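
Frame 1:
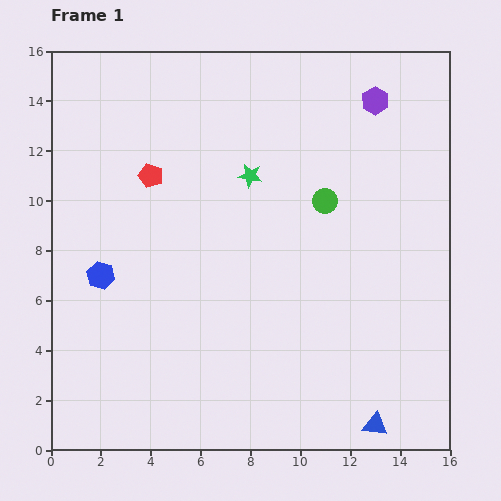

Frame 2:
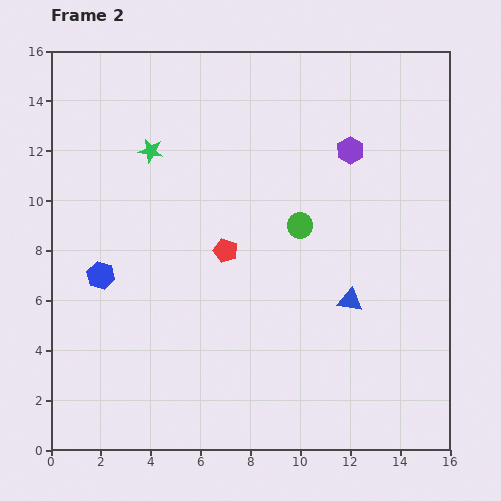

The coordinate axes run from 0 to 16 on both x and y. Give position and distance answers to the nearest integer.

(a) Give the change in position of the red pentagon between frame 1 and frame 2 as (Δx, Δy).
(3, -3)

The red pentagon was at (4, 11) in frame 1 and (7, 8) in frame 2.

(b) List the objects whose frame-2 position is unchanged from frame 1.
the blue hexagon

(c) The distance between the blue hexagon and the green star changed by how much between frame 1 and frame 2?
-2

Distance in frame 1: 7. Distance in frame 2: 5.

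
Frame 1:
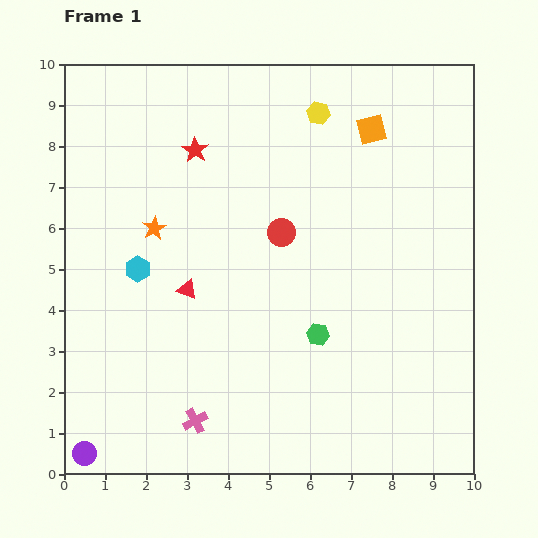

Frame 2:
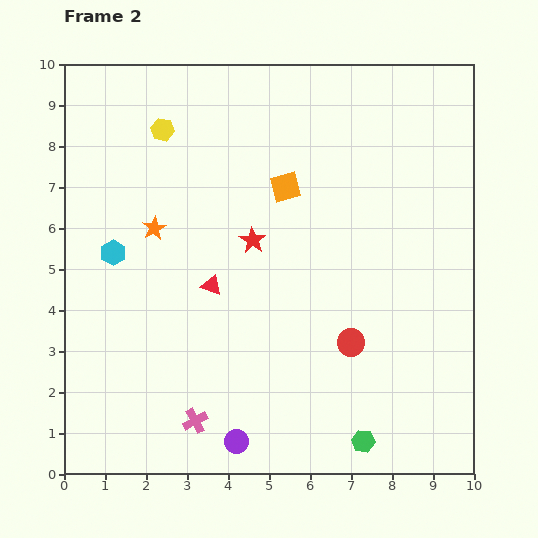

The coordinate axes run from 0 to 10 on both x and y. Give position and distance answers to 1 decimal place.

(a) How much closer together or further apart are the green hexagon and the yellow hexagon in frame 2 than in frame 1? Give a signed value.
+3.6

Distance in frame 1: 5.4. Distance in frame 2: 9.0.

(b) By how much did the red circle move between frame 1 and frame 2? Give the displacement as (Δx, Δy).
(1.7, -2.7)

The red circle was at (5.3, 5.9) in frame 1 and (7.0, 3.2) in frame 2.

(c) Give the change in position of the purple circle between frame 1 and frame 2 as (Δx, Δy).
(3.7, 0.3)

The purple circle was at (0.5, 0.5) in frame 1 and (4.2, 0.8) in frame 2.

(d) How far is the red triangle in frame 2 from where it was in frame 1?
0.6

The red triangle moved from (3.0, 4.5) to (3.6, 4.6), a distance of √(0.6² + 0.1²) ≈ 0.6.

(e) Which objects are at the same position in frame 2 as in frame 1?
the pink cross, the orange star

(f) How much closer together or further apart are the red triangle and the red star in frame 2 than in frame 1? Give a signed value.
-1.9

Distance in frame 1: 3.4. Distance in frame 2: 1.5.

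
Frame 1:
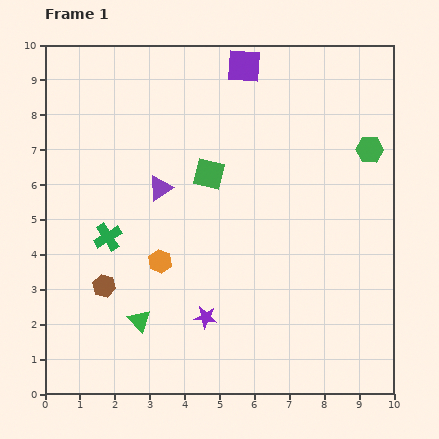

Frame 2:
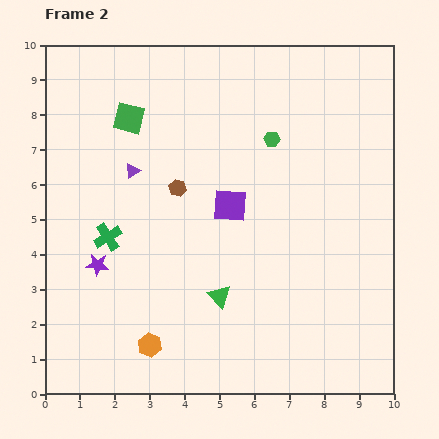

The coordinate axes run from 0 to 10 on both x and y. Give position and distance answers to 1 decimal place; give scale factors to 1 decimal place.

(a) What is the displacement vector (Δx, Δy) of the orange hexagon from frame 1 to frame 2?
(-0.3, -2.4)

The orange hexagon was at (3.3, 3.8) in frame 1 and (3.0, 1.4) in frame 2.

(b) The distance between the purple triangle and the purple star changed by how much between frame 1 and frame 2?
-1.0

Distance in frame 1: 3.9. Distance in frame 2: 2.9.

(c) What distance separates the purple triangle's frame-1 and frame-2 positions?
0.9

The purple triangle moved from (3.3, 5.9) to (2.5, 6.4), a distance of √(0.8² + 0.5²) ≈ 0.9.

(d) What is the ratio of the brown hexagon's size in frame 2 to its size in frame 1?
0.7×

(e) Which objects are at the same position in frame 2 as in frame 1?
the green cross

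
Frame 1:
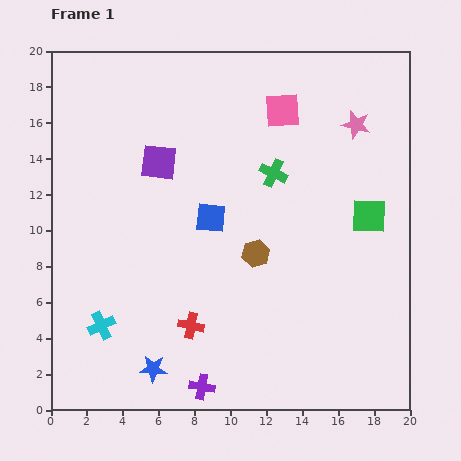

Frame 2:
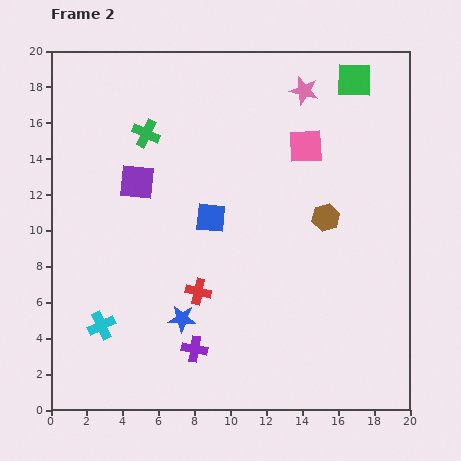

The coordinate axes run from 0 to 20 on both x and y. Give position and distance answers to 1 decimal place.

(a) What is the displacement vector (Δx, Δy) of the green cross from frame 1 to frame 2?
(-7.1, 2.2)

The green cross was at (12.4, 13.2) in frame 1 and (5.3, 15.4) in frame 2.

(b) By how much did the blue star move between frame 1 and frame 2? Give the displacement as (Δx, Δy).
(1.6, 2.8)

The blue star was at (5.7, 2.3) in frame 1 and (7.3, 5.1) in frame 2.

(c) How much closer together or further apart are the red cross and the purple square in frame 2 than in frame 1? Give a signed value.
-2.3

Distance in frame 1: 9.3. Distance in frame 2: 7.0.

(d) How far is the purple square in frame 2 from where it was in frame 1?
1.6

The purple square moved from (6.0, 13.8) to (4.8, 12.7), a distance of √(1.2² + 1.1²) ≈ 1.6.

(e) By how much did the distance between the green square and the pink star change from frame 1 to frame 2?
-2.2

Distance in frame 1: 5.1. Distance in frame 2: 2.9.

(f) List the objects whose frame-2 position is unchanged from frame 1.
the cyan cross, the blue square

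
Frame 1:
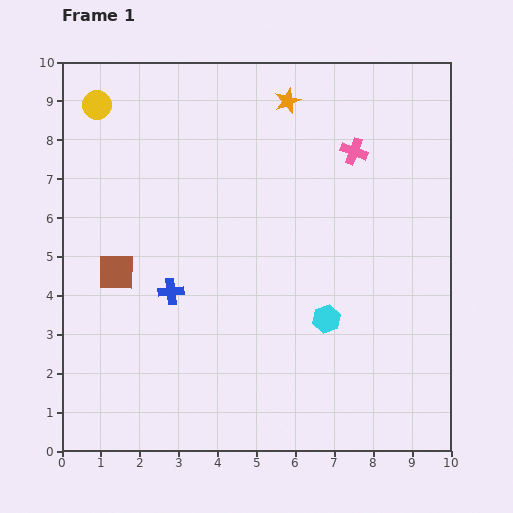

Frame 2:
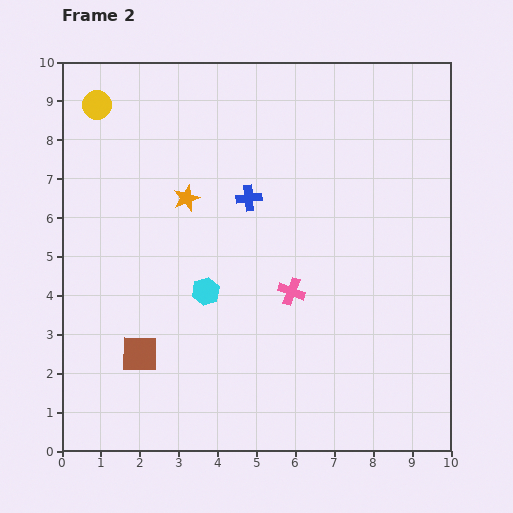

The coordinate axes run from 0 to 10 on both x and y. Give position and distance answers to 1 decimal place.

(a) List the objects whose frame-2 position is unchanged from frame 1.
the yellow circle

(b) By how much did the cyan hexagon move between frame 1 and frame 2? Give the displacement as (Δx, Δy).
(-3.1, 0.7)

The cyan hexagon was at (6.8, 3.4) in frame 1 and (3.7, 4.1) in frame 2.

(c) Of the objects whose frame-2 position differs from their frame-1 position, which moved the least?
the brown square

(moved 2.2)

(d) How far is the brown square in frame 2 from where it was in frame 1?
2.2

The brown square moved from (1.4, 4.6) to (2.0, 2.5), a distance of √(0.6² + 2.1²) ≈ 2.2.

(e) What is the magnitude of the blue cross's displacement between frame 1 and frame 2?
3.1

The blue cross moved from (2.8, 4.1) to (4.8, 6.5), a distance of √(2.0² + 2.4²) ≈ 3.1.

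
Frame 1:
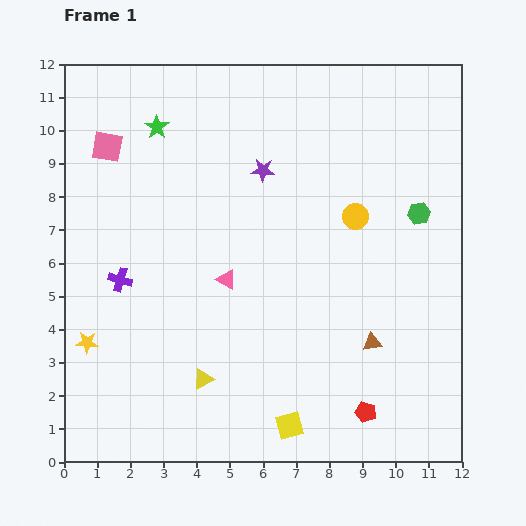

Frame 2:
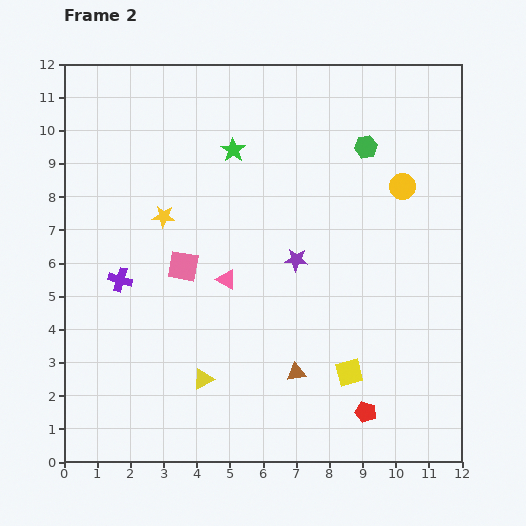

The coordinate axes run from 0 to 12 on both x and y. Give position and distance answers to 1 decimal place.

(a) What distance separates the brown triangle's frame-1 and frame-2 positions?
2.5

The brown triangle moved from (9.3, 3.6) to (7.0, 2.7), a distance of √(2.3² + 0.9²) ≈ 2.5.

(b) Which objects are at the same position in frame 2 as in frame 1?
the purple cross, the yellow triangle, the red pentagon, the pink triangle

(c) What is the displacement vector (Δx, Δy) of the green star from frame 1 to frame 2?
(2.3, -0.7)

The green star was at (2.8, 10.1) in frame 1 and (5.1, 9.4) in frame 2.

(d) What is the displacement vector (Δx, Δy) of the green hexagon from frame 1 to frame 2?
(-1.6, 2.0)

The green hexagon was at (10.7, 7.5) in frame 1 and (9.1, 9.5) in frame 2.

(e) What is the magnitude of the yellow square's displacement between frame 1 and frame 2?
2.4

The yellow square moved from (6.8, 1.1) to (8.6, 2.7), a distance of √(1.8² + 1.6²) ≈ 2.4.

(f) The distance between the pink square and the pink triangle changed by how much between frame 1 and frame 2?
-4.0

Distance in frame 1: 5.4. Distance in frame 2: 1.4.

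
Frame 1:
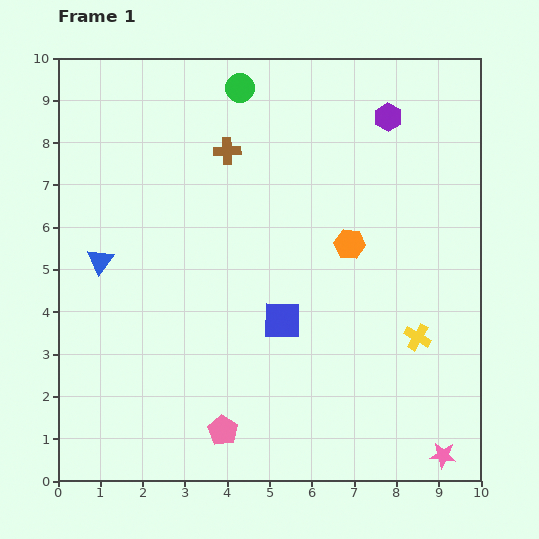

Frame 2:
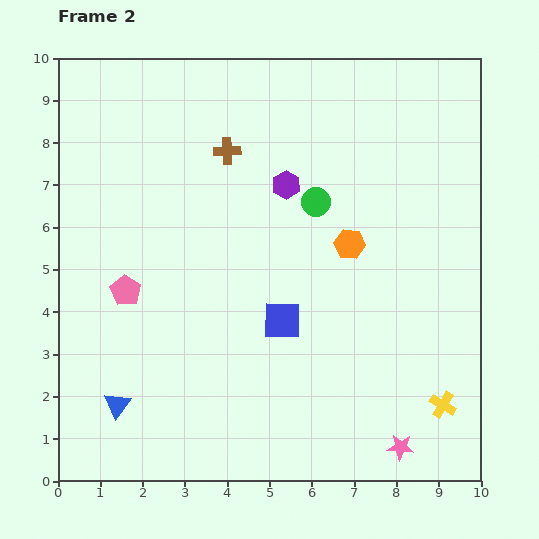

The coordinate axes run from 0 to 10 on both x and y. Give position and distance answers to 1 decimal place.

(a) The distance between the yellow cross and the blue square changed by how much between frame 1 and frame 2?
+1.1

Distance in frame 1: 3.2. Distance in frame 2: 4.3.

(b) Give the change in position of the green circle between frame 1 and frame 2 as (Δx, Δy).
(1.8, -2.7)

The green circle was at (4.3, 9.3) in frame 1 and (6.1, 6.6) in frame 2.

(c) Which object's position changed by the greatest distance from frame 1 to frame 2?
the pink pentagon

(moved 4.0; next 3.4)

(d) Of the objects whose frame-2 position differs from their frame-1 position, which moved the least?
the pink star

(moved 1.0)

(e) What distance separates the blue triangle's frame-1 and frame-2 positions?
3.4

The blue triangle moved from (1.0, 5.2) to (1.4, 1.8), a distance of √(0.4² + 3.4²) ≈ 3.4.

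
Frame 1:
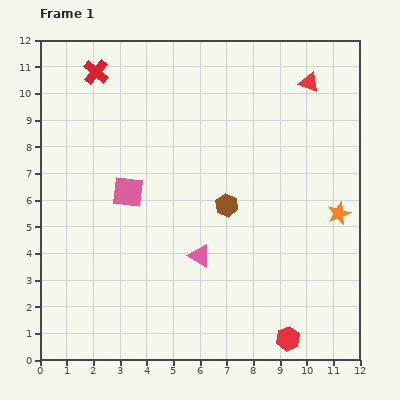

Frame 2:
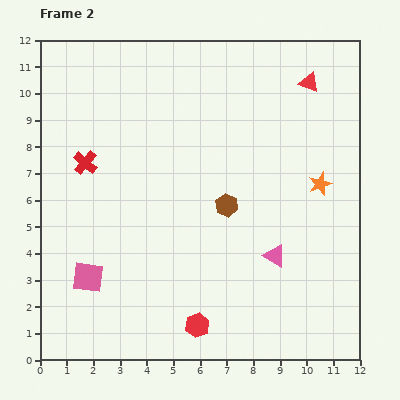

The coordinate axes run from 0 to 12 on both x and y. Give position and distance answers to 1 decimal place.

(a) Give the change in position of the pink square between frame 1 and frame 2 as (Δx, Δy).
(-1.5, -3.2)

The pink square was at (3.3, 6.3) in frame 1 and (1.8, 3.1) in frame 2.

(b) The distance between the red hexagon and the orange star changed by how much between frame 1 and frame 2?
+1.9

Distance in frame 1: 5.1. Distance in frame 2: 7.0.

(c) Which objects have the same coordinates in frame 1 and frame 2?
the brown hexagon, the red triangle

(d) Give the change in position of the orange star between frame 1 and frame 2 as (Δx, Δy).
(-0.7, 1.1)

The orange star was at (11.2, 5.5) in frame 1 and (10.5, 6.6) in frame 2.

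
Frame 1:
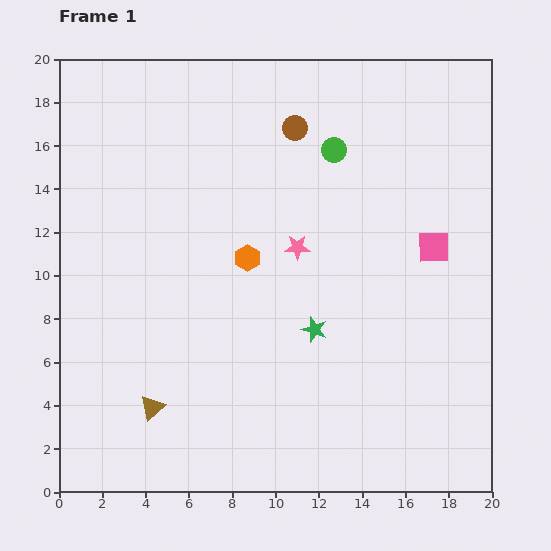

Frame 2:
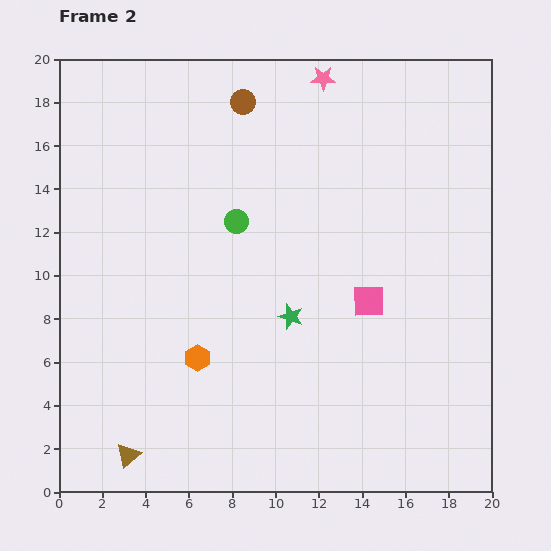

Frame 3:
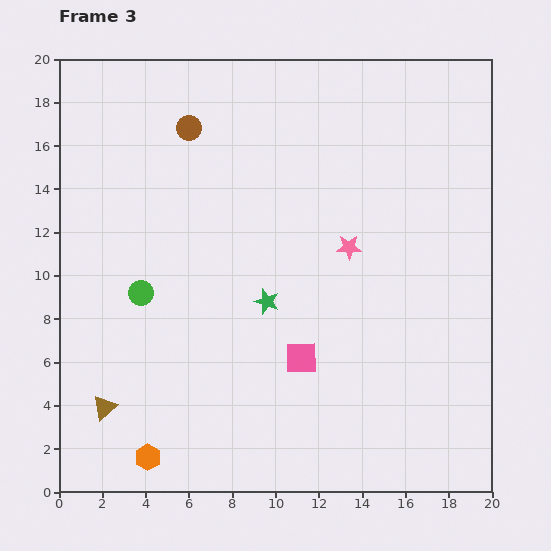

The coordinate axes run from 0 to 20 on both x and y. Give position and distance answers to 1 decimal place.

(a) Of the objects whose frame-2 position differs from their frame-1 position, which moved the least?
the green star

(moved 1.3)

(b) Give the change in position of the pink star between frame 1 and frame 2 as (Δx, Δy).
(1.2, 7.8)

The pink star was at (11.0, 11.3) in frame 1 and (12.2, 19.1) in frame 2.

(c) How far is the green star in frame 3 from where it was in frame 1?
2.6

The green star moved from (11.8, 7.5) to (9.6, 8.8), a distance of √(2.2² + 1.3²) ≈ 2.6.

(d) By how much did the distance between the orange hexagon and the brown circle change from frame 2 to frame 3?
+3.3

Distance in frame 2: 12.0. Distance in frame 3: 15.3.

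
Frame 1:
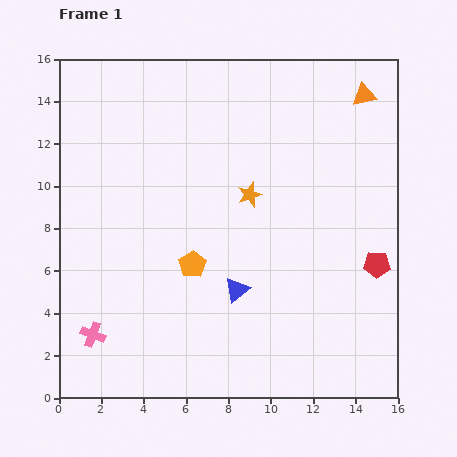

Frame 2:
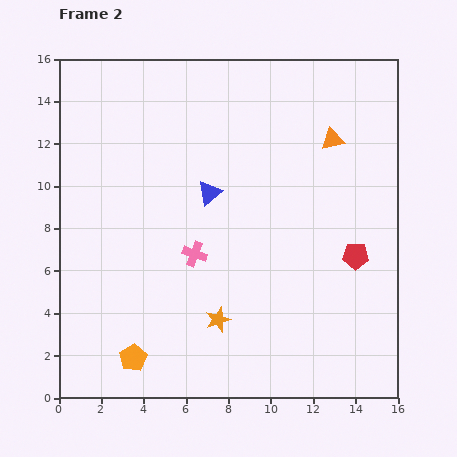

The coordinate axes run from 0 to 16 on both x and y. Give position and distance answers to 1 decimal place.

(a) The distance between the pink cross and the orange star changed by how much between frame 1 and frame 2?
-6.6

Distance in frame 1: 9.9. Distance in frame 2: 3.3.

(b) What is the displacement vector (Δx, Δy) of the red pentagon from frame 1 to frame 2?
(-1.0, 0.4)

The red pentagon was at (15.0, 6.3) in frame 1 and (14.0, 6.7) in frame 2.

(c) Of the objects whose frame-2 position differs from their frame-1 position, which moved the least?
the red pentagon

(moved 1.1)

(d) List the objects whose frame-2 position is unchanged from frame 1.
none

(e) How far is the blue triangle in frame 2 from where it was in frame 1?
4.8

The blue triangle moved from (8.4, 5.1) to (7.1, 9.7), a distance of √(1.3² + 4.6²) ≈ 4.8.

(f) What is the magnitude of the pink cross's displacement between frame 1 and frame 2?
6.1

The pink cross moved from (1.6, 3.0) to (6.4, 6.8), a distance of √(4.8² + 3.8²) ≈ 6.1.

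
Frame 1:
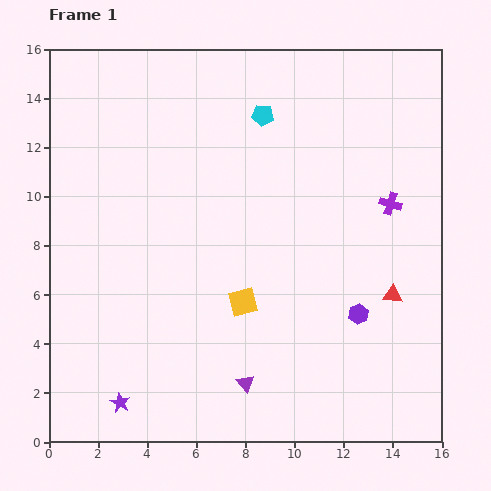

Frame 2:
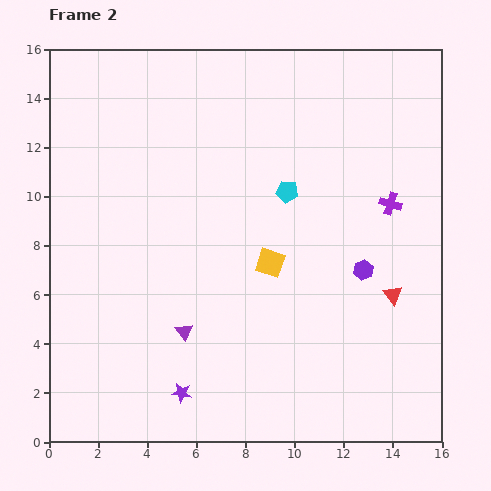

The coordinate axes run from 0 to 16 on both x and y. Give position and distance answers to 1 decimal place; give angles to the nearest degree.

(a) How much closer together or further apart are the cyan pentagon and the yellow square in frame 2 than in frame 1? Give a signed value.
-4.6

Distance in frame 1: 7.6. Distance in frame 2: 3.0.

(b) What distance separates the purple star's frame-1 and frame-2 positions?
2.5

The purple star moved from (2.9, 1.6) to (5.4, 2.0), a distance of √(2.5² + 0.4²) ≈ 2.5.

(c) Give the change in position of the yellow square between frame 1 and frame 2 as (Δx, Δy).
(1.1, 1.6)

The yellow square was at (7.9, 5.7) in frame 1 and (9.0, 7.3) in frame 2.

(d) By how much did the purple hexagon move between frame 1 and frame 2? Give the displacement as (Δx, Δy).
(0.2, 1.8)

The purple hexagon was at (12.6, 5.2) in frame 1 and (12.8, 7.0) in frame 2.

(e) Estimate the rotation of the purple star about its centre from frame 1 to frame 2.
19° counter-clockwise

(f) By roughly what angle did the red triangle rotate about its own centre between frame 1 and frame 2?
47° clockwise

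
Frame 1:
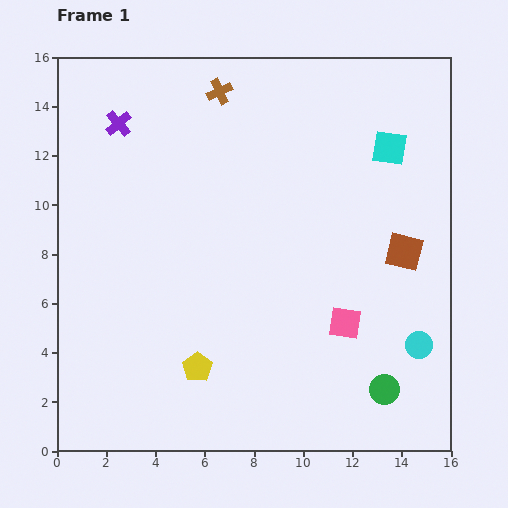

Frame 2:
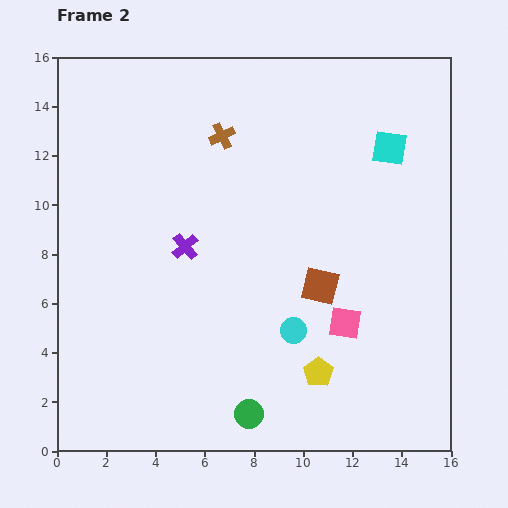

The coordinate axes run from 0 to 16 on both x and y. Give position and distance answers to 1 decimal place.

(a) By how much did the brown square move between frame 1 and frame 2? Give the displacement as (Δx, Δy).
(-3.4, -1.4)

The brown square was at (14.1, 8.1) in frame 1 and (10.7, 6.7) in frame 2.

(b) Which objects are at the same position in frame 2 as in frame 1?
the cyan square, the pink square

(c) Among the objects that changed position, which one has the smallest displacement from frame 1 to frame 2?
the brown cross

(moved 1.8)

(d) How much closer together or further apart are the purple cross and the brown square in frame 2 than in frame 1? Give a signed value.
-7.0

Distance in frame 1: 12.7. Distance in frame 2: 5.7.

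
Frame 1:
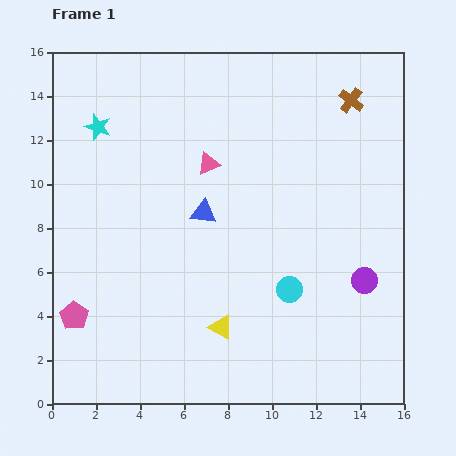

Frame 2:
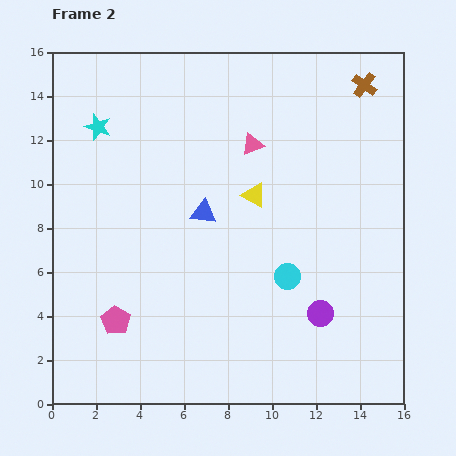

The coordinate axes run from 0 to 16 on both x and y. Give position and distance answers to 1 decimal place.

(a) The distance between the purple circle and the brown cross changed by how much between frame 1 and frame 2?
+2.4

Distance in frame 1: 8.2. Distance in frame 2: 10.6.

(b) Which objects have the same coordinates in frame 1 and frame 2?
the cyan star, the blue triangle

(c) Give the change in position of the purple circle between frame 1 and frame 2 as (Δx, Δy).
(-2.0, -1.5)

The purple circle was at (14.2, 5.6) in frame 1 and (12.2, 4.1) in frame 2.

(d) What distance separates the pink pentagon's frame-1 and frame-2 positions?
1.9

The pink pentagon moved from (1.0, 4.0) to (2.9, 3.8), a distance of √(1.9² + 0.2²) ≈ 1.9.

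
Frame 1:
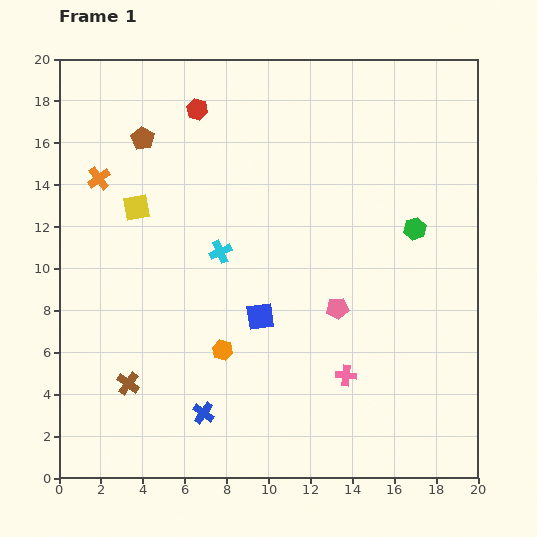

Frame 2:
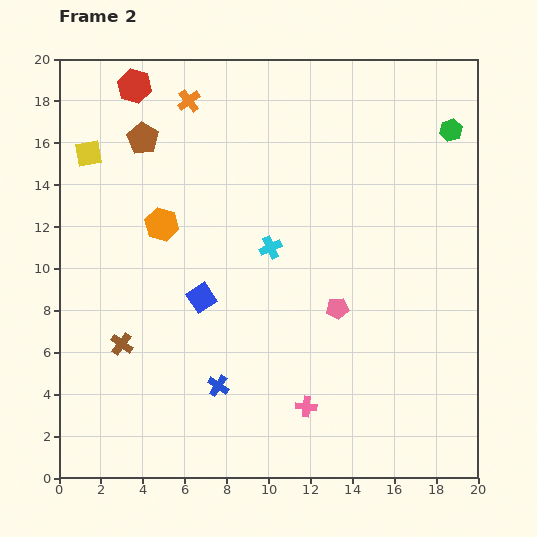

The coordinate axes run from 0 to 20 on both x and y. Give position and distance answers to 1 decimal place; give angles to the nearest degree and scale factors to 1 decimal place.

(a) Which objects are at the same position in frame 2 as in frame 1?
the pink pentagon, the brown pentagon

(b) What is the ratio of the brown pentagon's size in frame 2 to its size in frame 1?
1.4×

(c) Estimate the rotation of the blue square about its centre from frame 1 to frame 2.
25° counter-clockwise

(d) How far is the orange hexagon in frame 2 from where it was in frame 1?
6.7

The orange hexagon moved from (7.8, 6.1) to (4.9, 12.1), a distance of √(2.9² + 6.0²) ≈ 6.7.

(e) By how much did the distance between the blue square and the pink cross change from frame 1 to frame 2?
+2.2

Distance in frame 1: 5.0. Distance in frame 2: 7.2.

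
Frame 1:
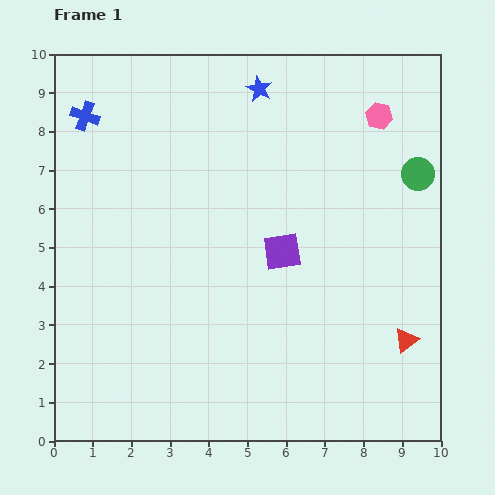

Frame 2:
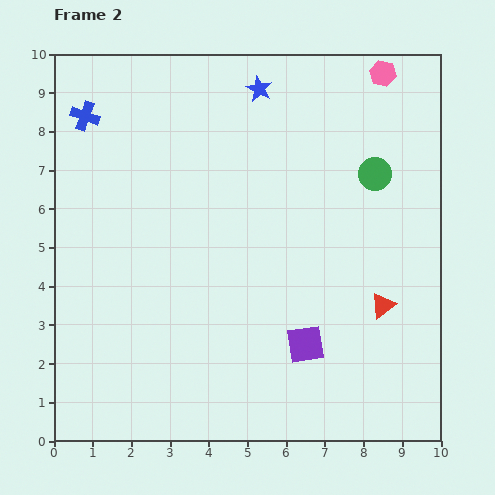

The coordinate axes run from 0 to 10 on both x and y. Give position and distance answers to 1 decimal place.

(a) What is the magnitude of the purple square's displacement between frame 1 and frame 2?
2.5

The purple square moved from (5.9, 4.9) to (6.5, 2.5), a distance of √(0.6² + 2.4²) ≈ 2.5.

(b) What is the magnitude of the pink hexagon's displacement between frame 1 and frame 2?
1.1

The pink hexagon moved from (8.4, 8.4) to (8.5, 9.5), a distance of √(0.1² + 1.1²) ≈ 1.1.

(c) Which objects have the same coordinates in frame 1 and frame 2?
the blue star, the blue cross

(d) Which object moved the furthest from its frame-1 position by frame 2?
the purple square

(moved 2.5; next 1.1)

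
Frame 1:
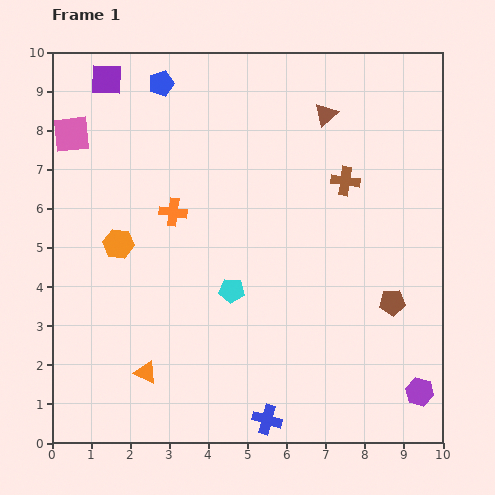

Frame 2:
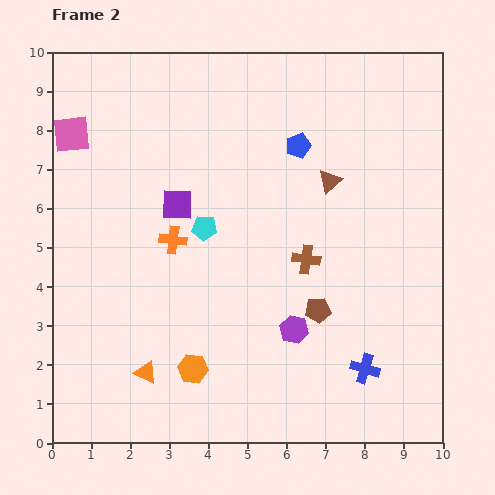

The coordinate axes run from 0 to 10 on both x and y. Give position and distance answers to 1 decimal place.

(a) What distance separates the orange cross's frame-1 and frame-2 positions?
0.7

The orange cross moved from (3.1, 5.9) to (3.1, 5.2), a distance of √(0.0² + 0.7²) ≈ 0.7.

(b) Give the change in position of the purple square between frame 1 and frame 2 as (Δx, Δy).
(1.8, -3.2)

The purple square was at (1.4, 9.3) in frame 1 and (3.2, 6.1) in frame 2.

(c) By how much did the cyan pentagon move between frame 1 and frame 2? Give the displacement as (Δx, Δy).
(-0.7, 1.6)

The cyan pentagon was at (4.6, 3.9) in frame 1 and (3.9, 5.5) in frame 2.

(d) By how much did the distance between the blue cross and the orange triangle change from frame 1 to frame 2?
+2.3

Distance in frame 1: 3.3. Distance in frame 2: 5.6.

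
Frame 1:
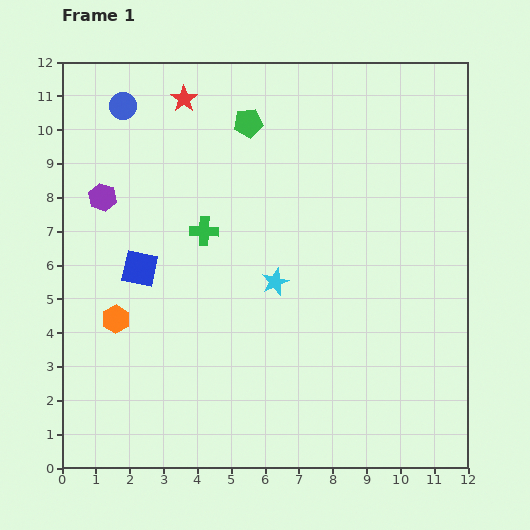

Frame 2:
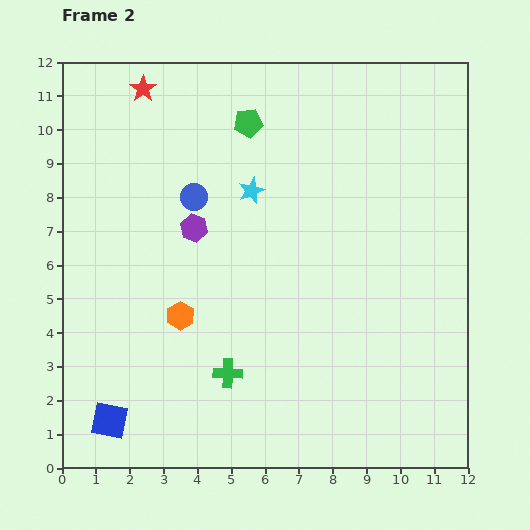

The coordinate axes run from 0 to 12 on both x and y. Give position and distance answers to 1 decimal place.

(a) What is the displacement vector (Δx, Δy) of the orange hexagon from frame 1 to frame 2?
(1.9, 0.1)

The orange hexagon was at (1.6, 4.4) in frame 1 and (3.5, 4.5) in frame 2.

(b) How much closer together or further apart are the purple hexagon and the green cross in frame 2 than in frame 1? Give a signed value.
+1.2

Distance in frame 1: 3.2. Distance in frame 2: 4.4.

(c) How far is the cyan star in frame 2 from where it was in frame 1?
2.8

The cyan star moved from (6.3, 5.5) to (5.6, 8.2), a distance of √(0.7² + 2.7²) ≈ 2.8.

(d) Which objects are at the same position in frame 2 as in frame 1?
the green pentagon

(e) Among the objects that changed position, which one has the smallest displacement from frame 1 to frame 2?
the red star

(moved 1.2)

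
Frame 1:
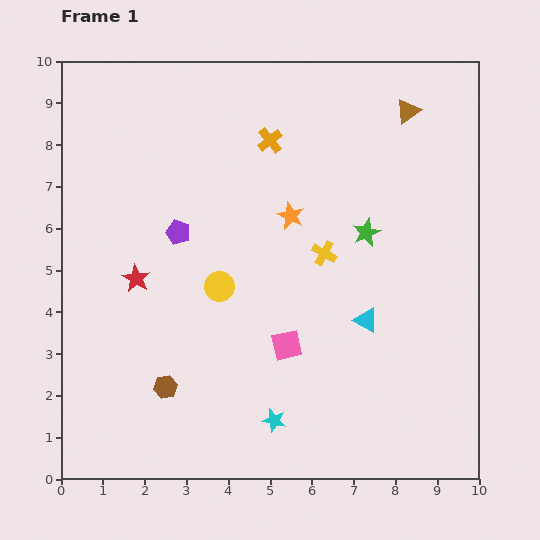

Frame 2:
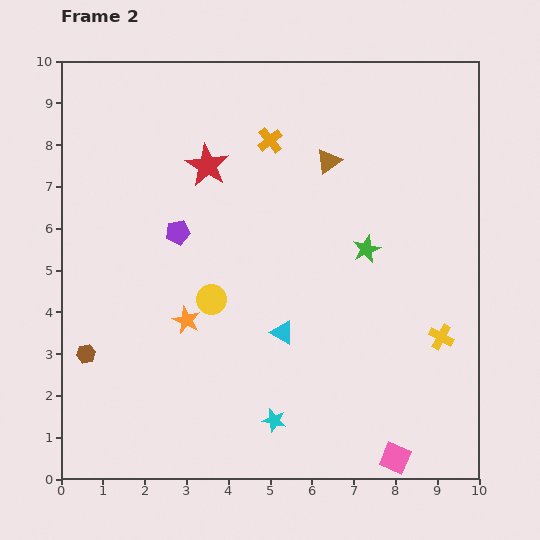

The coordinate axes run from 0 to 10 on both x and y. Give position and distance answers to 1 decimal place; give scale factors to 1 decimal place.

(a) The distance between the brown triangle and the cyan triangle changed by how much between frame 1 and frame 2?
-0.9

Distance in frame 1: 5.1. Distance in frame 2: 4.2.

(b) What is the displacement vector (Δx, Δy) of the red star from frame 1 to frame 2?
(1.7, 2.7)

The red star was at (1.8, 4.8) in frame 1 and (3.5, 7.5) in frame 2.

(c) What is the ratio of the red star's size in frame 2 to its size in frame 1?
1.6×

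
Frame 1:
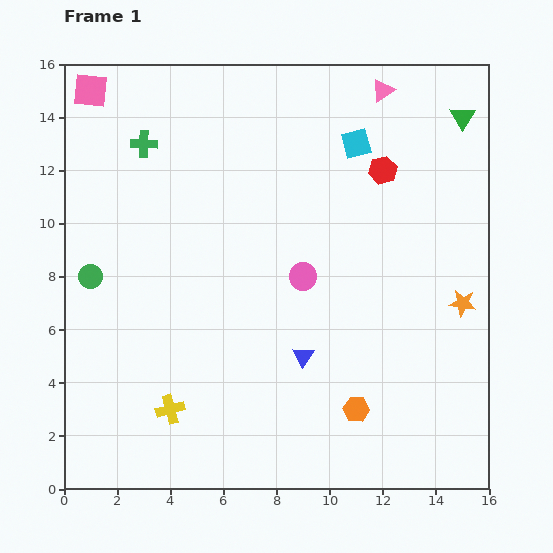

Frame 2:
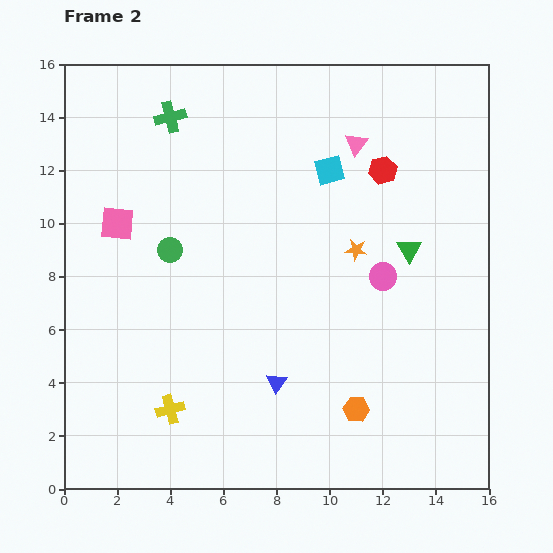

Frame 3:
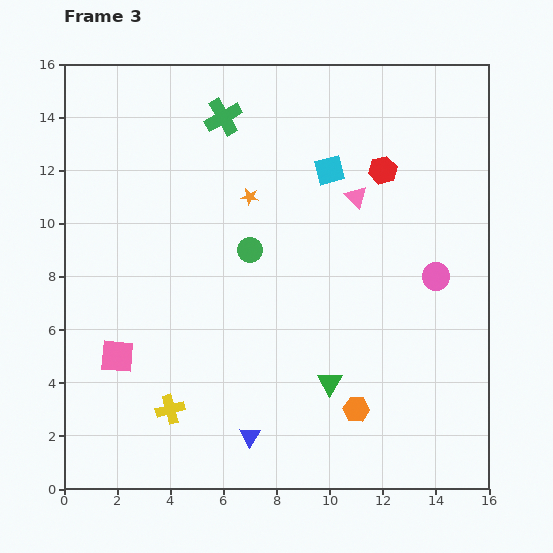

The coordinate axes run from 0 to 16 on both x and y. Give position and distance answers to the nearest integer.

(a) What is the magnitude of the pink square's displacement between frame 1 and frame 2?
5

The pink square moved from (1, 15) to (2, 10), a distance of √(1² + 5²) ≈ 5.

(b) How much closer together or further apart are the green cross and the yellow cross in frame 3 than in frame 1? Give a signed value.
+1

Distance in frame 1: 10. Distance in frame 3: 11.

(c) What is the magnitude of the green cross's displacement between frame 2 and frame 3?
2

The green cross moved from (4, 14) to (6, 14), a distance of √(2² + 0²) ≈ 2.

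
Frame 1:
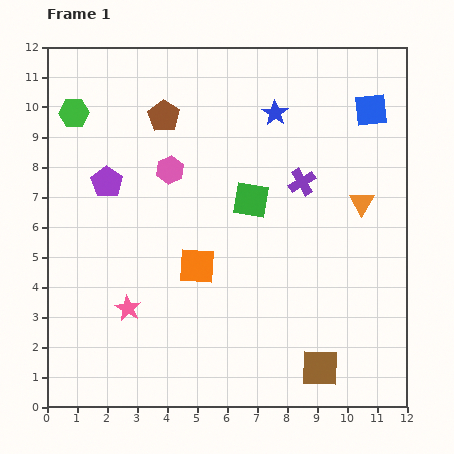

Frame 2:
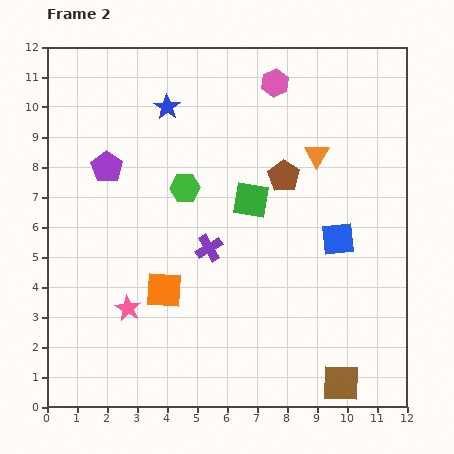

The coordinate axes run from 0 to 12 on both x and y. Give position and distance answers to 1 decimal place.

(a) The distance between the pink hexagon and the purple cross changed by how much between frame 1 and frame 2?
+1.5

Distance in frame 1: 4.4. Distance in frame 2: 5.9.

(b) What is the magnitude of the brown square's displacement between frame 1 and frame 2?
0.9

The brown square moved from (9.1, 1.3) to (9.8, 0.8), a distance of √(0.7² + 0.5²) ≈ 0.9.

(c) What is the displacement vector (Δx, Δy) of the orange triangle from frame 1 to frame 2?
(-1.5, 1.6)

The orange triangle was at (10.5, 6.8) in frame 1 and (9.0, 8.4) in frame 2.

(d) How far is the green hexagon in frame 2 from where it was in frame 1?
4.5

The green hexagon moved from (0.9, 9.8) to (4.6, 7.3), a distance of √(3.7² + 2.5²) ≈ 4.5.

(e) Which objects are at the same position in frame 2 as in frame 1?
the pink star, the green square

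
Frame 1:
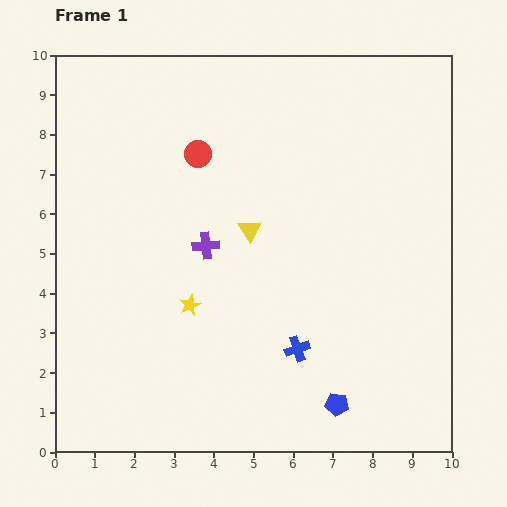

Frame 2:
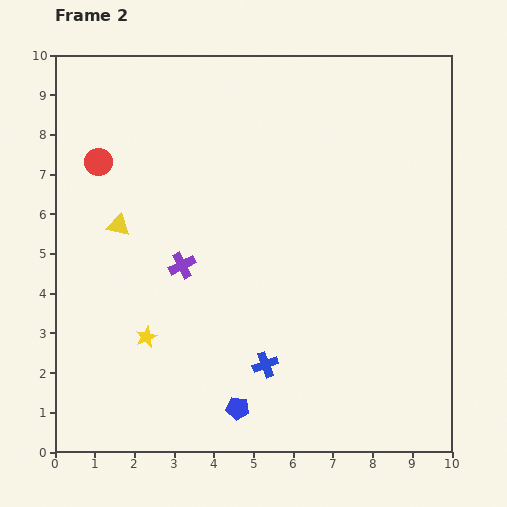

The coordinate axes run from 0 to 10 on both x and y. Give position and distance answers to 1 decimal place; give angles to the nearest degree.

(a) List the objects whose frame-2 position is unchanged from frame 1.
none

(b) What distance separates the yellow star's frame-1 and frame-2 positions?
1.4

The yellow star moved from (3.4, 3.7) to (2.3, 2.9), a distance of √(1.1² + 0.8²) ≈ 1.4.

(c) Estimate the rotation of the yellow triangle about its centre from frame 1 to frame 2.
46° counter-clockwise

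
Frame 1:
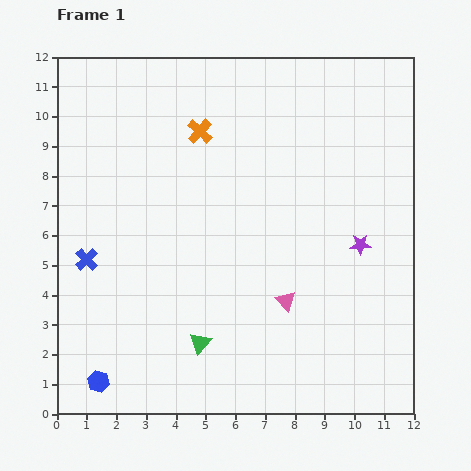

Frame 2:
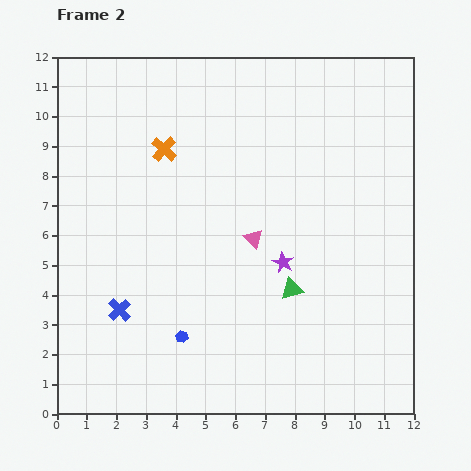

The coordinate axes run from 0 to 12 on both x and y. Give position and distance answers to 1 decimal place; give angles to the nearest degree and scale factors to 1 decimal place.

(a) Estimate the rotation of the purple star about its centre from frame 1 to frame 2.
28° clockwise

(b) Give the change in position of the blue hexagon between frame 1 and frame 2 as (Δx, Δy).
(2.8, 1.5)

The blue hexagon was at (1.4, 1.1) in frame 1 and (4.2, 2.6) in frame 2.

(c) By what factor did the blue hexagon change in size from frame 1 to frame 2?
0.6×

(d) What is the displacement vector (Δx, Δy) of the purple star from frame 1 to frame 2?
(-2.6, -0.6)

The purple star was at (10.2, 5.7) in frame 1 and (7.6, 5.1) in frame 2.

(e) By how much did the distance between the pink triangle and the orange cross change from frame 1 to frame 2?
-2.2

Distance in frame 1: 6.4. Distance in frame 2: 4.2.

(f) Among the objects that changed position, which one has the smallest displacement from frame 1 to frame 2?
the orange cross

(moved 1.3)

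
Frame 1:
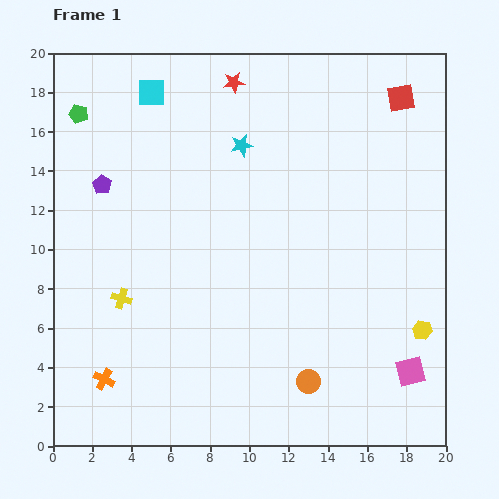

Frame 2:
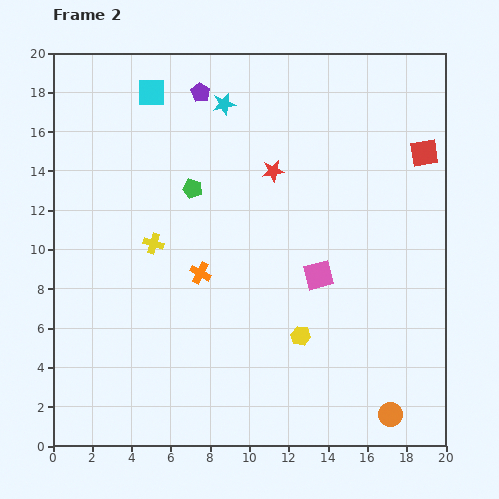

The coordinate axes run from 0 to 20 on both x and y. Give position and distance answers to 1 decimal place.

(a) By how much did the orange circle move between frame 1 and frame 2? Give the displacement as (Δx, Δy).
(4.2, -1.7)

The orange circle was at (13.0, 3.3) in frame 1 and (17.2, 1.6) in frame 2.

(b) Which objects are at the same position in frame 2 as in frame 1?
the cyan square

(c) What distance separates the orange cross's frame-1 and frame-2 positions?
7.3

The orange cross moved from (2.6, 3.4) to (7.5, 8.8), a distance of √(4.9² + 5.4²) ≈ 7.3.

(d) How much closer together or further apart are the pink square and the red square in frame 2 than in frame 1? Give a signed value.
-5.7

Distance in frame 1: 13.9. Distance in frame 2: 8.2.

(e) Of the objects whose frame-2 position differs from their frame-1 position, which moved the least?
the cyan star

(moved 2.3)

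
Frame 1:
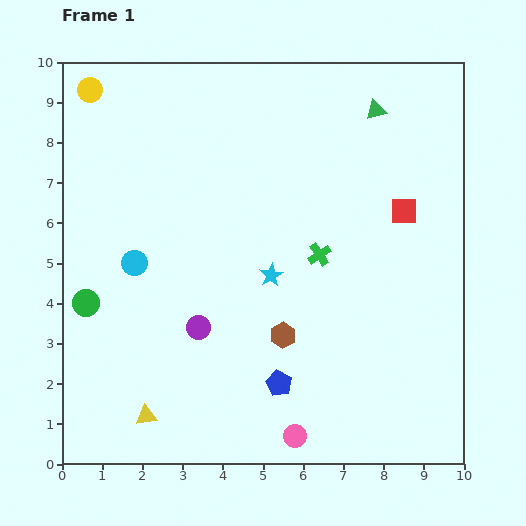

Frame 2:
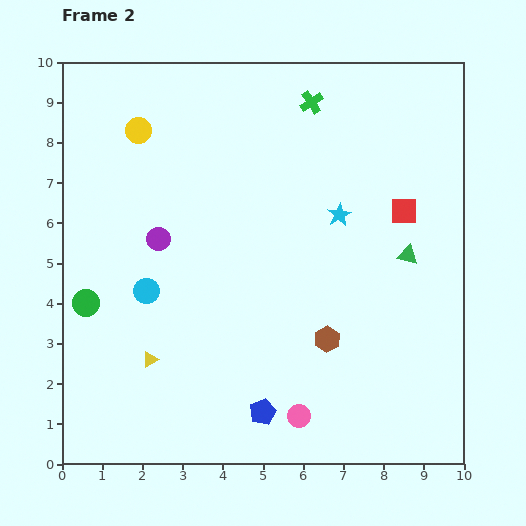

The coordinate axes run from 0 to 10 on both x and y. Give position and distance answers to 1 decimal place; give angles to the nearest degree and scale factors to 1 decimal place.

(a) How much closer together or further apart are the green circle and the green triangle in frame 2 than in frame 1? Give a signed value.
-0.6

Distance in frame 1: 8.7. Distance in frame 2: 8.1.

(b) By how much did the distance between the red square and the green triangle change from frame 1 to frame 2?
-1.5

Distance in frame 1: 2.6. Distance in frame 2: 1.1.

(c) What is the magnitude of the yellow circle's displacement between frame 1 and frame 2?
1.6

The yellow circle moved from (0.7, 9.3) to (1.9, 8.3), a distance of √(1.2² + 1.0²) ≈ 1.6.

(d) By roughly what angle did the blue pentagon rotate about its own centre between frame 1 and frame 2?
21° clockwise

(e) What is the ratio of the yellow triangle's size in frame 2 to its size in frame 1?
0.8×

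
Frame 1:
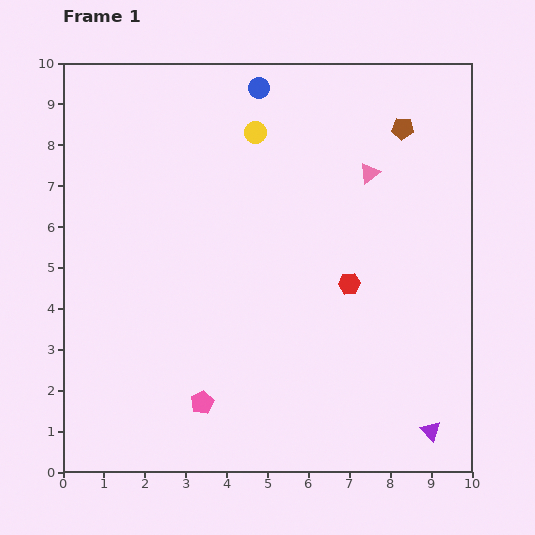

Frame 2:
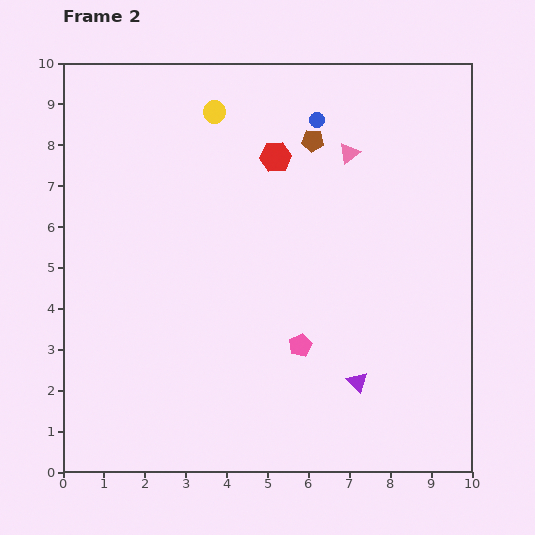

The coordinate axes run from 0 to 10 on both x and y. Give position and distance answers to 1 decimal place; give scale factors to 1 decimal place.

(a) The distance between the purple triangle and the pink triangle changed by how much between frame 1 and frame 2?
-0.9

Distance in frame 1: 6.5. Distance in frame 2: 5.6.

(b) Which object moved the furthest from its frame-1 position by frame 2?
the red hexagon

(moved 3.6; next 2.8)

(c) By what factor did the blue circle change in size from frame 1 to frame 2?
0.7×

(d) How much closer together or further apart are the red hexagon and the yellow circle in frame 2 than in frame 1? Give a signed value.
-2.5

Distance in frame 1: 4.4. Distance in frame 2: 1.9.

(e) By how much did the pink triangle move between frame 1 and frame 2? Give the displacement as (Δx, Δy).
(-0.5, 0.5)

The pink triangle was at (7.5, 7.3) in frame 1 and (7.0, 7.8) in frame 2.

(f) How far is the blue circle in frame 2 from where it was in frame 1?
1.6

The blue circle moved from (4.8, 9.4) to (6.2, 8.6), a distance of √(1.4² + 0.8²) ≈ 1.6.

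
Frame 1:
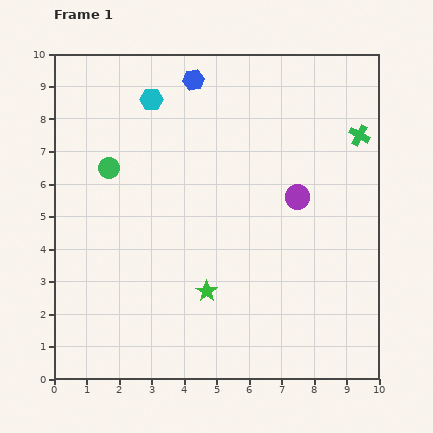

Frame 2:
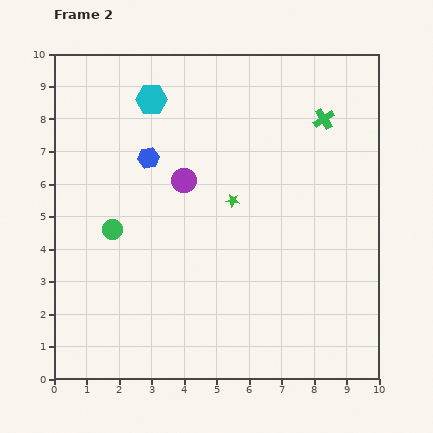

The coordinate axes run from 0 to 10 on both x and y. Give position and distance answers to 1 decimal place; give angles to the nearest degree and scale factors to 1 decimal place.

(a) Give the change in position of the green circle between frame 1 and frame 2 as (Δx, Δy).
(0.1, -1.9)

The green circle was at (1.7, 6.5) in frame 1 and (1.8, 4.6) in frame 2.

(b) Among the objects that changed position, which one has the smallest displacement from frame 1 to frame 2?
the green cross

(moved 1.2)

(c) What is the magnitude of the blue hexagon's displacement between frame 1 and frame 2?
2.8

The blue hexagon moved from (4.3, 9.2) to (2.9, 6.8), a distance of √(1.4² + 2.4²) ≈ 2.8.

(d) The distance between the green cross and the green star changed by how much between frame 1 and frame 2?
-2.9

Distance in frame 1: 6.7. Distance in frame 2: 3.8.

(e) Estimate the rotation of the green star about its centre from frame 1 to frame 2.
27° counter-clockwise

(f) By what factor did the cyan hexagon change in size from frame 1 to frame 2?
1.4×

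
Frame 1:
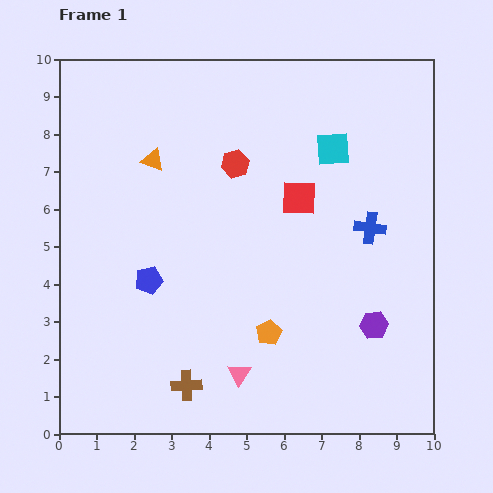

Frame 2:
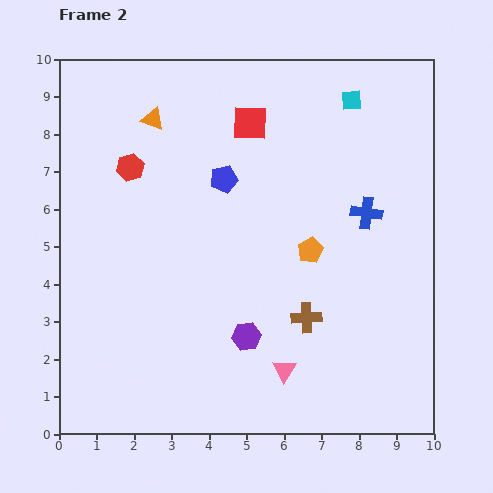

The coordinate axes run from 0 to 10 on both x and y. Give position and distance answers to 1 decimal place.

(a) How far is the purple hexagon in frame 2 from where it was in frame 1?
3.4

The purple hexagon moved from (8.4, 2.9) to (5.0, 2.6), a distance of √(3.4² + 0.3²) ≈ 3.4.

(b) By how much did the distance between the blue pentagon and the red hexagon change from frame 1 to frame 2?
-1.4

Distance in frame 1: 3.9. Distance in frame 2: 2.5.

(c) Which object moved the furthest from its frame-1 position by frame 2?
the brown cross

(moved 3.7; next 3.4)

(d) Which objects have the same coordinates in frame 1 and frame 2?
none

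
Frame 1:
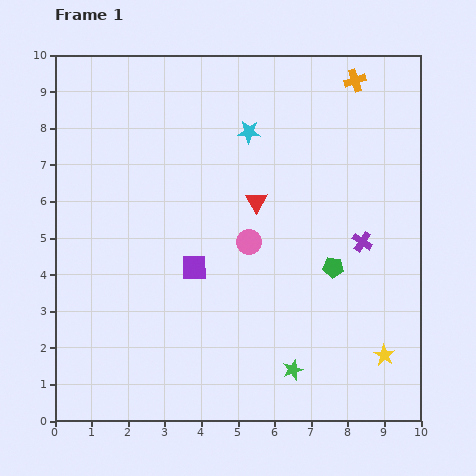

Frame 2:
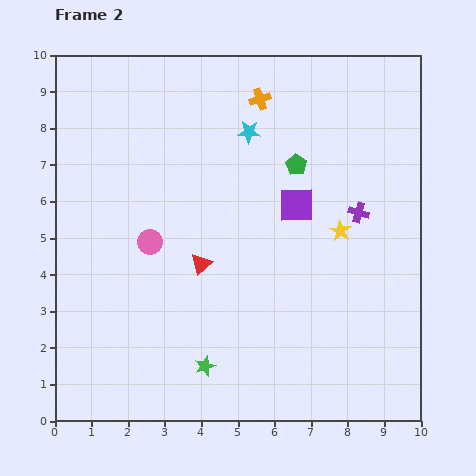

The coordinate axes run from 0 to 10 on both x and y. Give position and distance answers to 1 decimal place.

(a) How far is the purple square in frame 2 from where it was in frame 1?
3.3

The purple square moved from (3.8, 4.2) to (6.6, 5.9), a distance of √(2.8² + 1.7²) ≈ 3.3.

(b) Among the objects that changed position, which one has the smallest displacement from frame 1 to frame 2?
the purple cross

(moved 0.8)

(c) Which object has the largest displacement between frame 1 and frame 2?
the yellow star

(moved 3.6; next 3.3)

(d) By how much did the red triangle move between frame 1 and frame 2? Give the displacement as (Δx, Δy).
(-1.5, -1.7)

The red triangle was at (5.5, 6.0) in frame 1 and (4.0, 4.3) in frame 2.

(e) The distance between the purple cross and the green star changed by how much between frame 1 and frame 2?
+1.9

Distance in frame 1: 4.0. Distance in frame 2: 5.9.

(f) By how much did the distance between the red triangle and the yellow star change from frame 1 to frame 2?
-1.6

Distance in frame 1: 5.5. Distance in frame 2: 3.9.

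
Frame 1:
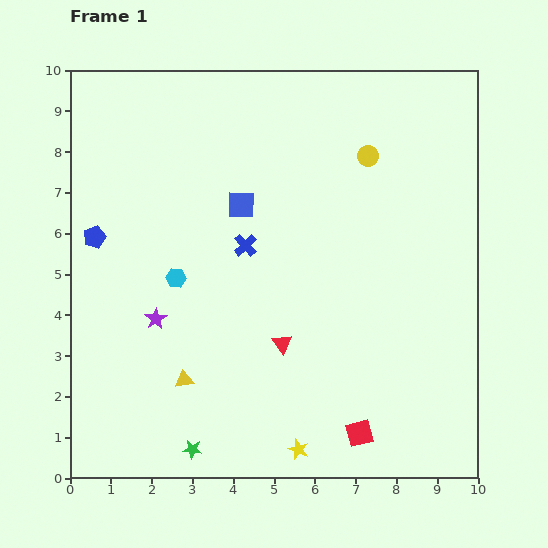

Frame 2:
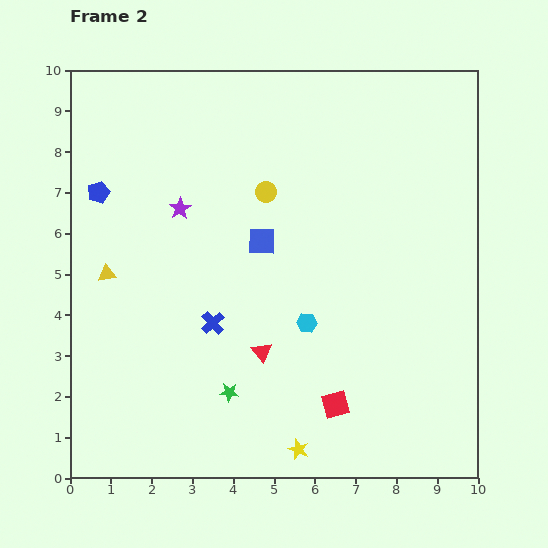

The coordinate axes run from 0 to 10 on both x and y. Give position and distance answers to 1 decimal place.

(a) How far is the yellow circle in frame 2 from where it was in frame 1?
2.7

The yellow circle moved from (7.3, 7.9) to (4.8, 7.0), a distance of √(2.5² + 0.9²) ≈ 2.7.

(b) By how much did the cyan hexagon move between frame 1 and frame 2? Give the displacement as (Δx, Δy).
(3.2, -1.1)

The cyan hexagon was at (2.6, 4.9) in frame 1 and (5.8, 3.8) in frame 2.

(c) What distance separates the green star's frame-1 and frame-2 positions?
1.7

The green star moved from (3.0, 0.7) to (3.9, 2.1), a distance of √(0.9² + 1.4²) ≈ 1.7.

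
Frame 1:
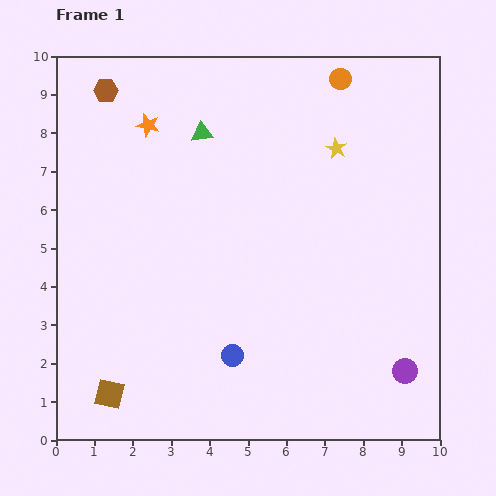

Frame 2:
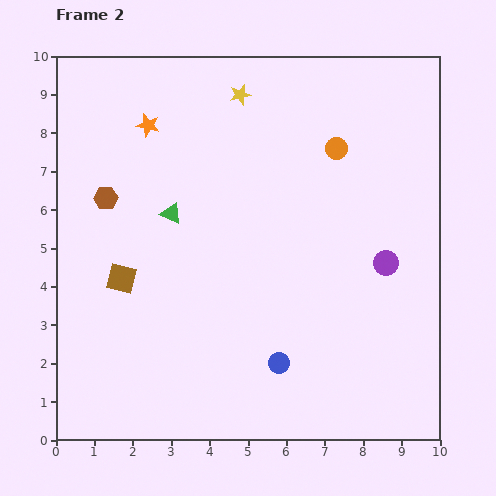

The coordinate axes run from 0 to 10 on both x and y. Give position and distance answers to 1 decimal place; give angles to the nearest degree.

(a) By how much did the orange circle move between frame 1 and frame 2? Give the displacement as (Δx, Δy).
(-0.1, -1.8)

The orange circle was at (7.4, 9.4) in frame 1 and (7.3, 7.6) in frame 2.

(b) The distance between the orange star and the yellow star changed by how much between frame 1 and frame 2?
-2.4

Distance in frame 1: 4.9. Distance in frame 2: 2.5.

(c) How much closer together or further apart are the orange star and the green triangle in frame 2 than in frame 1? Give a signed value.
+1.0

Distance in frame 1: 1.4. Distance in frame 2: 2.4.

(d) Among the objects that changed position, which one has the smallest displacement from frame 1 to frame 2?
the blue circle

(moved 1.2)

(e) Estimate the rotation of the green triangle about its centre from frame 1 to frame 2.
31° clockwise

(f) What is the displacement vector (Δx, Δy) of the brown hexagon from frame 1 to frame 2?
(0.0, -2.8)

The brown hexagon was at (1.3, 9.1) in frame 1 and (1.3, 6.3) in frame 2.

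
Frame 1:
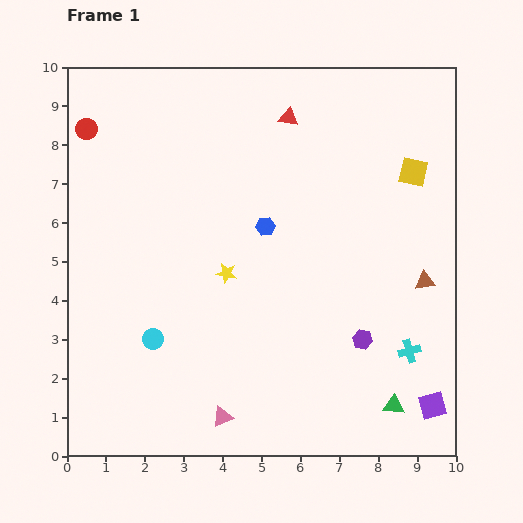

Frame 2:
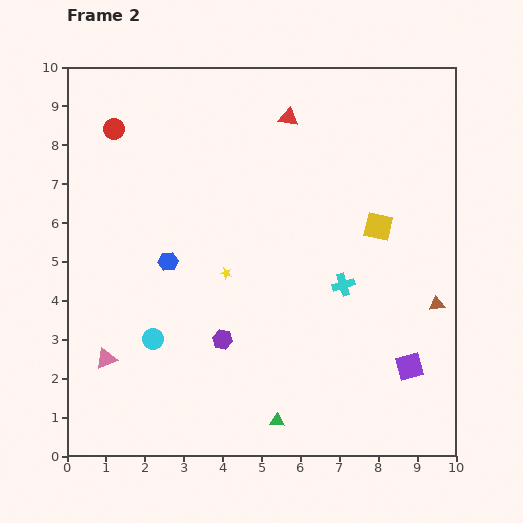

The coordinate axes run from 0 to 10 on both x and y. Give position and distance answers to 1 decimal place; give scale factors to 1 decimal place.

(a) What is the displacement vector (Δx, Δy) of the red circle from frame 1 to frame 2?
(0.7, 0.0)

The red circle was at (0.5, 8.4) in frame 1 and (1.2, 8.4) in frame 2.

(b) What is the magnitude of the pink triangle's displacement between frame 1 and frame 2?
3.4

The pink triangle moved from (4.0, 1.0) to (1.0, 2.5), a distance of √(3.0² + 1.5²) ≈ 3.4.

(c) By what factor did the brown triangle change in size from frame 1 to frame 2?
0.8×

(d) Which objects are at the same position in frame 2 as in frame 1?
the cyan circle, the red triangle, the yellow star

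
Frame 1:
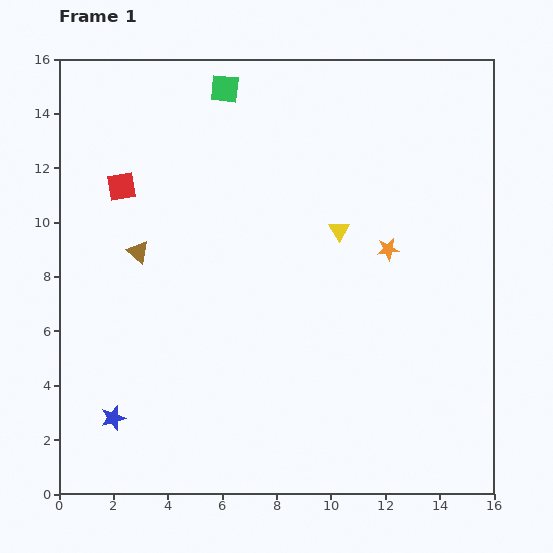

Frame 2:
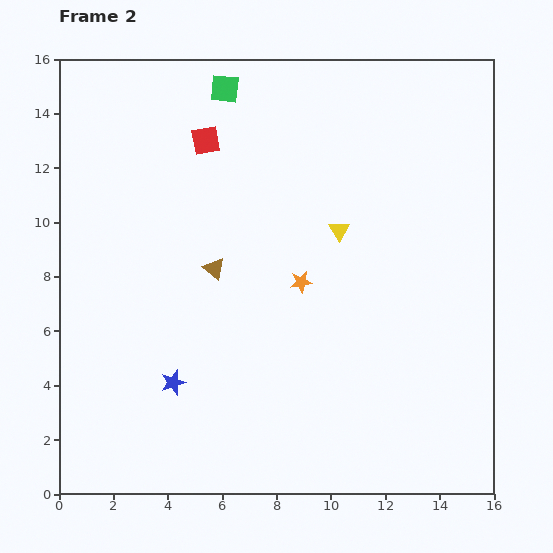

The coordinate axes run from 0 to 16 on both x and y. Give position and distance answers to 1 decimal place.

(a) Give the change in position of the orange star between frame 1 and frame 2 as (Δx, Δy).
(-3.2, -1.2)

The orange star was at (12.1, 9.0) in frame 1 and (8.9, 7.8) in frame 2.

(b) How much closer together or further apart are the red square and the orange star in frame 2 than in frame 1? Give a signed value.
-3.8

Distance in frame 1: 10.1. Distance in frame 2: 6.3.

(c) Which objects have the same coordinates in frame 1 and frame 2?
the yellow triangle, the green square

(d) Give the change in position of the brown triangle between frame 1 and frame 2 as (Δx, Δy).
(2.8, -0.6)

The brown triangle was at (2.9, 8.9) in frame 1 and (5.7, 8.3) in frame 2.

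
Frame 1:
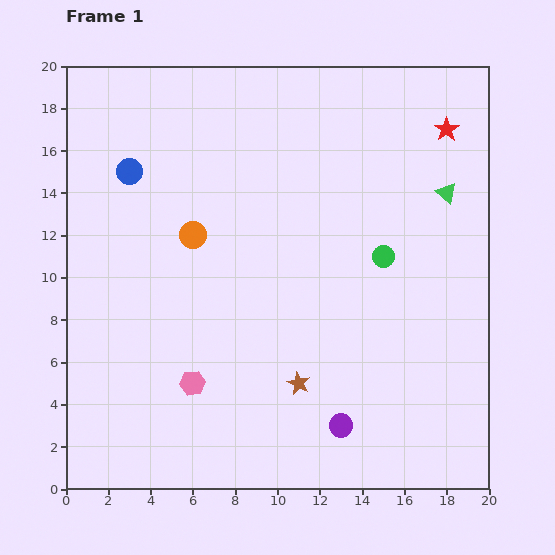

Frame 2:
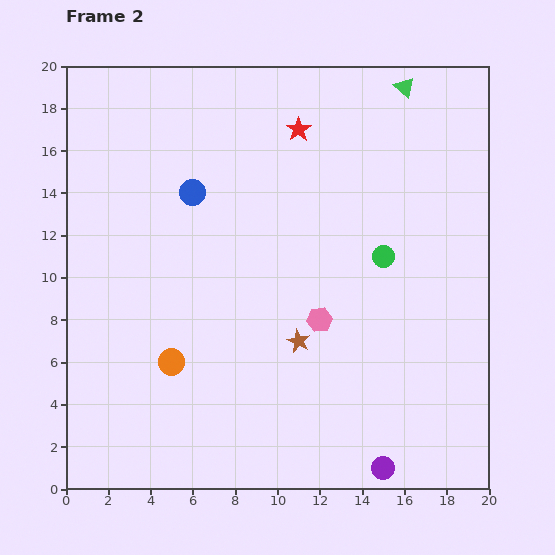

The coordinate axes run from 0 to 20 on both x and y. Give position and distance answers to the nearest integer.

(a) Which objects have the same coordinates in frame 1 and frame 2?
the green circle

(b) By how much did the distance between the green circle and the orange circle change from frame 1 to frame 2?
+2

Distance in frame 1: 9. Distance in frame 2: 11.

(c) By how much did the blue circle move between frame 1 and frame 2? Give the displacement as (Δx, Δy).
(3, -1)

The blue circle was at (3, 15) in frame 1 and (6, 14) in frame 2.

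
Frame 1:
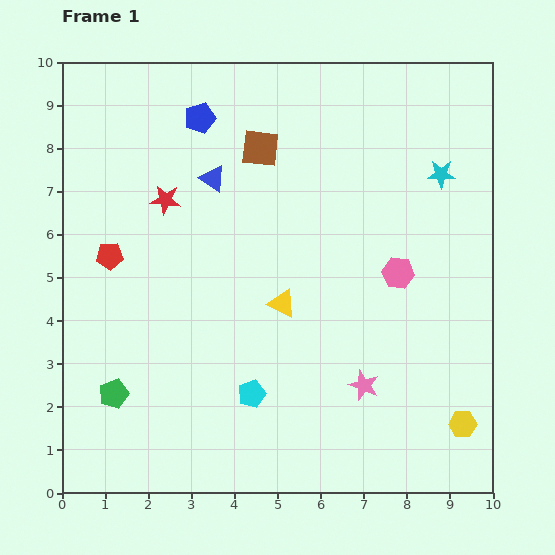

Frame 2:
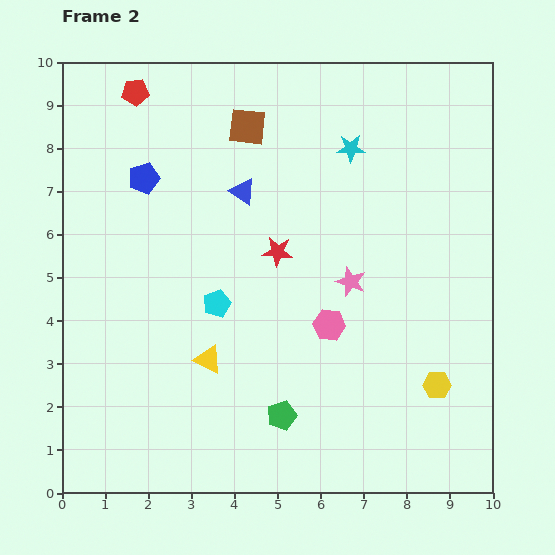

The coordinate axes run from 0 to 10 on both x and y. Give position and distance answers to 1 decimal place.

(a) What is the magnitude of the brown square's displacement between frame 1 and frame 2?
0.6

The brown square moved from (4.6, 8.0) to (4.3, 8.5), a distance of √(0.3² + 0.5²) ≈ 0.6.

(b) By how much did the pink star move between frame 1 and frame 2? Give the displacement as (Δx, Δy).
(-0.3, 2.4)

The pink star was at (7.0, 2.5) in frame 1 and (6.7, 4.9) in frame 2.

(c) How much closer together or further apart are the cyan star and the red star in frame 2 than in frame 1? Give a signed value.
-3.5

Distance in frame 1: 6.4. Distance in frame 2: 2.9.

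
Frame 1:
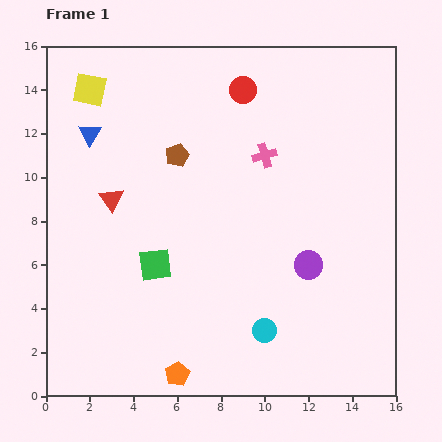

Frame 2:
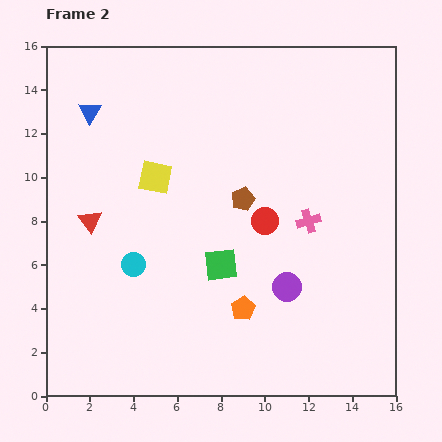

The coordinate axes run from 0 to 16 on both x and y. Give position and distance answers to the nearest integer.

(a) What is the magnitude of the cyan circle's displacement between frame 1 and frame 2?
7

The cyan circle moved from (10, 3) to (4, 6), a distance of √(6² + 3²) ≈ 7.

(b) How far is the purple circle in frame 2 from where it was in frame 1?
1

The purple circle moved from (12, 6) to (11, 5), a distance of √(1² + 1²) ≈ 1.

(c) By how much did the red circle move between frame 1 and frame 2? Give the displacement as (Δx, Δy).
(1, -6)

The red circle was at (9, 14) in frame 1 and (10, 8) in frame 2.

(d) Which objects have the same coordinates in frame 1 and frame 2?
none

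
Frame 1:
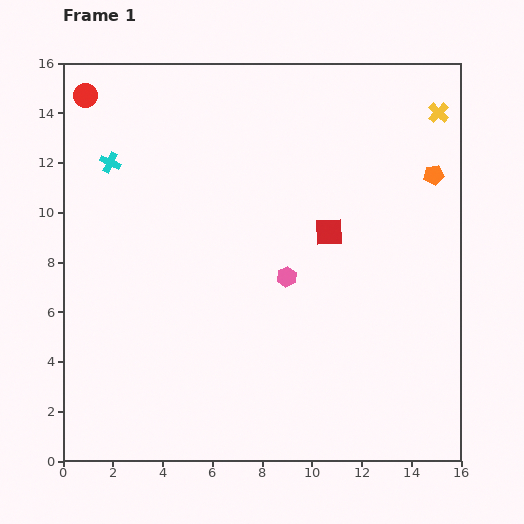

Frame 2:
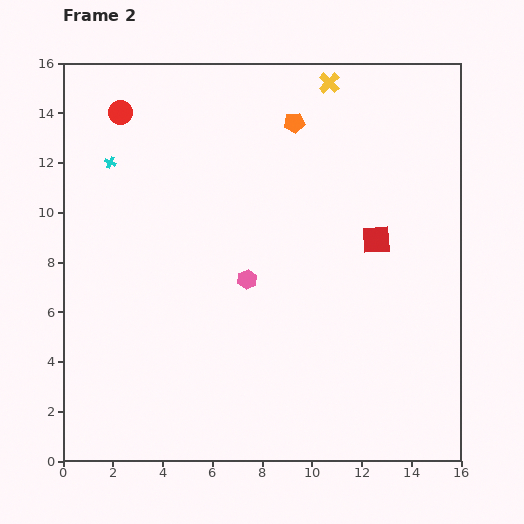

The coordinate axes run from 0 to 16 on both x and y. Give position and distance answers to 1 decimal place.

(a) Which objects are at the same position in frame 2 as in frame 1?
the cyan cross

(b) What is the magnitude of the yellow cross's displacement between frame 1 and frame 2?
4.6

The yellow cross moved from (15.1, 14.0) to (10.7, 15.2), a distance of √(4.4² + 1.2²) ≈ 4.6.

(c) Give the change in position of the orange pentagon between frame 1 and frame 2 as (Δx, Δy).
(-5.6, 2.1)

The orange pentagon was at (14.9, 11.5) in frame 1 and (9.3, 13.6) in frame 2.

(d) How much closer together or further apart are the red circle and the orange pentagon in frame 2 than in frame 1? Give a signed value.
-7.4

Distance in frame 1: 14.4. Distance in frame 2: 7.0.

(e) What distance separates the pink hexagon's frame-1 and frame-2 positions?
1.6

The pink hexagon moved from (9.0, 7.4) to (7.4, 7.3), a distance of √(1.6² + 0.1²) ≈ 1.6.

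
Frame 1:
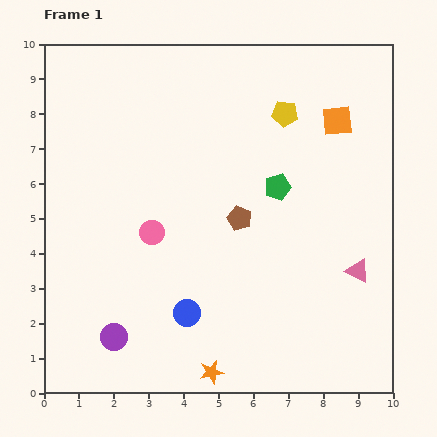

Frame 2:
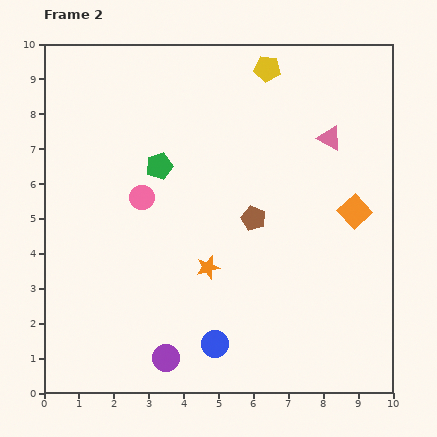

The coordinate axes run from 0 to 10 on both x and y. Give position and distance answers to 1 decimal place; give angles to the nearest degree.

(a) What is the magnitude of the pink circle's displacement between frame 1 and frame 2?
1.0

The pink circle moved from (3.1, 4.6) to (2.8, 5.6), a distance of √(0.3² + 1.0²) ≈ 1.0.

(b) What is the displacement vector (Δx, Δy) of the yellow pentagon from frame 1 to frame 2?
(-0.5, 1.3)

The yellow pentagon was at (6.9, 8.0) in frame 1 and (6.4, 9.3) in frame 2.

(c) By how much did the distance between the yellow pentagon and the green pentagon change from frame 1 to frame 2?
+2.1

Distance in frame 1: 2.1. Distance in frame 2: 4.2.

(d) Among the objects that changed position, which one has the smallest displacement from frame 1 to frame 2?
the brown pentagon

(moved 0.4)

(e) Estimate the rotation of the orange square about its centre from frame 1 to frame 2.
37° counter-clockwise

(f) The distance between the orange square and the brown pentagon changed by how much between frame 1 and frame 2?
-1.1

Distance in frame 1: 4.0. Distance in frame 2: 2.9.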